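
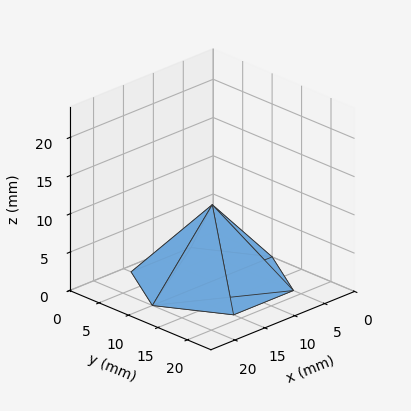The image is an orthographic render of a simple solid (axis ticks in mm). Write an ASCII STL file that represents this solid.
Reading the render: the shape is a regular 6-sided pyramid, base circumscribed radius ≈ 10 mm, apex at z ≈ 10 mm (dimensions read to the nearest mm from the axis ticks). For the STL, each face is triangulated and given an outward normal.

solid part
  facet normal 0.0000 0.0000 -1.0000
    outer loop
      vertex 5.0 18.7 0.0
      vertex 15.0 18.7 0.0
      vertex 20.0 10.0 0.0
    endloop
  endfacet
  facet normal 0.0000 0.0000 -1.0000
    outer loop
      vertex 0.0 10.0 0.0
      vertex 5.0 18.7 0.0
      vertex 20.0 10.0 0.0
    endloop
  endfacet
  facet normal 0.0000 0.0000 -1.0000
    outer loop
      vertex 5.0 1.3 0.0
      vertex 0.0 10.0 0.0
      vertex 20.0 10.0 0.0
    endloop
  endfacet
  facet normal 0.0000 0.0000 -1.0000
    outer loop
      vertex 15.0 1.3 0.0
      vertex 5.0 1.3 0.0
      vertex 20.0 10.0 0.0
    endloop
  endfacet
  facet normal 0.6551 0.3765 0.6551
    outer loop
      vertex 20.0 10.0 0.0
      vertex 15.0 18.7 0.0
      vertex 10.0 10.0 10.0
    endloop
  endfacet
  facet normal 0.0000 0.7544 0.6564
    outer loop
      vertex 15.0 18.7 0.0
      vertex 5.0 18.7 0.0
      vertex 10.0 10.0 10.0
    endloop
  endfacet
  facet normal -0.6551 0.3765 0.6551
    outer loop
      vertex 5.0 18.7 0.0
      vertex 0.0 10.0 0.0
      vertex 10.0 10.0 10.0
    endloop
  endfacet
  facet normal -0.6551 -0.3765 0.6551
    outer loop
      vertex 0.0 10.0 0.0
      vertex 5.0 1.3 0.0
      vertex 10.0 10.0 10.0
    endloop
  endfacet
  facet normal 0.0000 -0.7544 0.6564
    outer loop
      vertex 5.0 1.3 0.0
      vertex 15.0 1.3 0.0
      vertex 10.0 10.0 10.0
    endloop
  endfacet
  facet normal 0.6551 -0.3765 0.6551
    outer loop
      vertex 15.0 1.3 0.0
      vertex 20.0 10.0 0.0
      vertex 10.0 10.0 10.0
    endloop
  endfacet
endsolid part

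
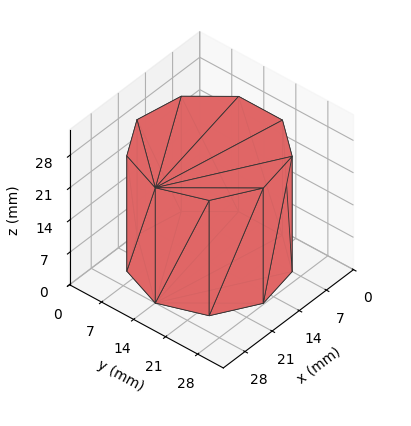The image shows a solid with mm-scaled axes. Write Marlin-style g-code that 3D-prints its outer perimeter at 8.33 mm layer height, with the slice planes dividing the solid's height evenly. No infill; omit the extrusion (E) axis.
Reading the render: the shape is a regular 9-sided prism (a cylinder approximated with 9 flat sides), circumscribed radius ≈ 14 mm, height ≈ 25 mm (dimensions read to the nearest mm from the axis ticks). For the g-code, the solid's height is divided into equal slices at the stated Δz and each level perimeter traced with G1 moves after a G0 lift.

; perimeter-only toolpath
G21 ; units = mm
G90 ; absolute positioning
G28 ; home
; layer 1
G0 Z8.33
G0 X28.00 Y14.00
G1 X24.72 Y23.00
G1 X16.43 Y27.79
G1 X7.00 Y26.12
G1 X0.84 Y18.79
G1 X0.84 Y9.21
G1 X7.00 Y1.88
G1 X16.43 Y0.21
G1 X24.72 Y5.00
G1 X28.00 Y14.00
; layer 2
G0 Z16.67
G0 X28.00 Y14.00
G1 X24.72 Y23.00
G1 X16.43 Y27.79
G1 X7.00 Y26.12
G1 X0.84 Y18.79
G1 X0.84 Y9.21
G1 X7.00 Y1.88
G1 X16.43 Y0.21
G1 X24.72 Y5.00
G1 X28.00 Y14.00
; layer 3
G0 Z25.00
G0 X28.00 Y14.00
G1 X24.72 Y23.00
G1 X16.43 Y27.79
G1 X7.00 Y26.12
G1 X0.84 Y18.79
G1 X0.84 Y9.21
G1 X7.00 Y1.88
G1 X16.43 Y0.21
G1 X24.72 Y5.00
G1 X28.00 Y14.00
M2 ; end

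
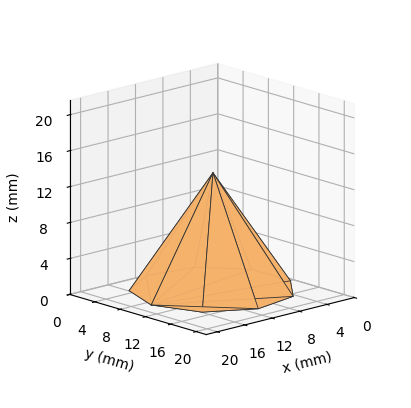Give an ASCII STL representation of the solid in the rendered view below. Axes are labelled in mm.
Reading the render: the shape is a regular 9-sided pyramid, base circumscribed radius ≈ 9 mm, apex at z ≈ 13 mm (dimensions read to the nearest mm from the axis ticks). For the STL, each face is triangulated and given an outward normal.

solid part
  facet normal 0.0000 0.0000 -1.0000
    outer loop
      vertex 10.563 17.863 0.000
      vertex 15.894 14.785 0.000
      vertex 18.000 9.000 0.000
    endloop
  endfacet
  facet normal 0.0000 0.0000 -1.0000
    outer loop
      vertex 4.500 16.794 0.000
      vertex 10.563 17.863 0.000
      vertex 18.000 9.000 0.000
    endloop
  endfacet
  facet normal 0.0000 0.0000 -1.0000
    outer loop
      vertex 0.543 12.078 0.000
      vertex 4.500 16.794 0.000
      vertex 18.000 9.000 0.000
    endloop
  endfacet
  facet normal 0.0000 0.0000 -1.0000
    outer loop
      vertex 0.543 5.922 0.000
      vertex 0.543 12.078 0.000
      vertex 18.000 9.000 0.000
    endloop
  endfacet
  facet normal 0.0000 0.0000 -1.0000
    outer loop
      vertex 4.500 1.206 0.000
      vertex 0.543 5.922 0.000
      vertex 18.000 9.000 0.000
    endloop
  endfacet
  facet normal 0.0000 0.0000 -1.0000
    outer loop
      vertex 10.563 0.137 0.000
      vertex 4.500 1.206 0.000
      vertex 18.000 9.000 0.000
    endloop
  endfacet
  facet normal 0.0000 0.0000 -1.0000
    outer loop
      vertex 15.894 3.215 0.000
      vertex 10.563 0.137 0.000
      vertex 18.000 9.000 0.000
    endloop
  endfacet
  facet normal 0.7877 0.2867 0.5453
    outer loop
      vertex 18.000 9.000 0.000
      vertex 15.894 14.785 0.000
      vertex 9.000 9.000 13.000
    endloop
  endfacet
  facet normal 0.4191 0.7259 0.5453
    outer loop
      vertex 15.894 14.785 0.000
      vertex 10.563 17.863 0.000
      vertex 9.000 9.000 13.000
    endloop
  endfacet
  facet normal -0.1455 0.8255 0.5453
    outer loop
      vertex 10.563 17.863 0.000
      vertex 4.500 16.794 0.000
      vertex 9.000 9.000 13.000
    endloop
  endfacet
  facet normal -0.6421 0.5388 0.5453
    outer loop
      vertex 4.500 16.794 0.000
      vertex 0.543 12.078 0.000
      vertex 9.000 9.000 13.000
    endloop
  endfacet
  facet normal -0.8382 0.0000 0.5453
    outer loop
      vertex 0.543 12.078 0.000
      vertex 0.543 5.922 0.000
      vertex 9.000 9.000 13.000
    endloop
  endfacet
  facet normal -0.6421 -0.5388 0.5453
    outer loop
      vertex 0.543 5.922 0.000
      vertex 4.500 1.206 0.000
      vertex 9.000 9.000 13.000
    endloop
  endfacet
  facet normal -0.1455 -0.8255 0.5453
    outer loop
      vertex 4.500 1.206 0.000
      vertex 10.563 0.137 0.000
      vertex 9.000 9.000 13.000
    endloop
  endfacet
  facet normal 0.4191 -0.7259 0.5453
    outer loop
      vertex 10.563 0.137 0.000
      vertex 15.894 3.215 0.000
      vertex 9.000 9.000 13.000
    endloop
  endfacet
  facet normal 0.7877 -0.2867 0.5453
    outer loop
      vertex 15.894 3.215 0.000
      vertex 18.000 9.000 0.000
      vertex 9.000 9.000 13.000
    endloop
  endfacet
endsolid part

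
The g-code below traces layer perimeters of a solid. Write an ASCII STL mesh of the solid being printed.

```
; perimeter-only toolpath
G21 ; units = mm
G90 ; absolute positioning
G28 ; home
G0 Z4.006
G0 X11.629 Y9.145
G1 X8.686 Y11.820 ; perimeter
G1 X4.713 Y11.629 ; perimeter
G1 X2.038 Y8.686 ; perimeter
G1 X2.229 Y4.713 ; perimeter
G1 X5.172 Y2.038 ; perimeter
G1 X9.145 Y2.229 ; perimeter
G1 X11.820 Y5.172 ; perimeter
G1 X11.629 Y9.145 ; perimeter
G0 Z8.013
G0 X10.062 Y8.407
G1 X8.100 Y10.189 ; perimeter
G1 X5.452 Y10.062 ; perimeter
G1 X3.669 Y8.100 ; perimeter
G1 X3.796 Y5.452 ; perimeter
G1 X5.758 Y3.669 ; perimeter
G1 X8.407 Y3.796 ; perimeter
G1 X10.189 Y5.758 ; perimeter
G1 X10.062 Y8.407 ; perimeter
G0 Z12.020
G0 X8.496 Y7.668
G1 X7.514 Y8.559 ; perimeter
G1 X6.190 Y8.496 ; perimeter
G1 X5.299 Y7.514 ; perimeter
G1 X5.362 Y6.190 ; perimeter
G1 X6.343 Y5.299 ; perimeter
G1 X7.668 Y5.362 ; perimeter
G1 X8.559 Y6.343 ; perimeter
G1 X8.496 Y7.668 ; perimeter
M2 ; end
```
solid part
  facet normal 0.0000 0.0000 -1.0000
    outer loop
      vertex 3.974 13.196 0.000
      vertex 9.271 13.450 0.000
      vertex 13.196 9.884 0.000
    endloop
  endfacet
  facet normal 0.0000 0.0000 -1.0000
    outer loop
      vertex 0.408 9.271 0.000
      vertex 3.974 13.196 0.000
      vertex 13.196 9.884 0.000
    endloop
  endfacet
  facet normal 0.0000 0.0000 -1.0000
    outer loop
      vertex 0.662 3.974 0.000
      vertex 0.408 9.271 0.000
      vertex 13.196 9.884 0.000
    endloop
  endfacet
  facet normal 0.0000 0.0000 -1.0000
    outer loop
      vertex 4.587 0.408 0.000
      vertex 0.662 3.974 0.000
      vertex 13.196 9.884 0.000
    endloop
  endfacet
  facet normal 0.0000 0.0000 -1.0000
    outer loop
      vertex 9.884 0.662 0.000
      vertex 4.587 0.408 0.000
      vertex 13.196 9.884 0.000
    endloop
  endfacet
  facet normal 0.0000 0.0000 -1.0000
    outer loop
      vertex 13.450 4.587 0.000
      vertex 9.884 0.662 0.000
      vertex 13.196 9.884 0.000
    endloop
  endfacet
  facet normal 0.6245 0.6873 0.3709
    outer loop
      vertex 13.196 9.884 0.000
      vertex 9.271 13.450 0.000
      vertex 6.929 6.929 16.026
    endloop
  endfacet
  facet normal -0.0445 0.9276 0.3709
    outer loop
      vertex 9.271 13.450 0.000
      vertex 3.974 13.196 0.000
      vertex 6.929 6.929 16.026
    endloop
  endfacet
  facet normal -0.6873 0.6245 0.3709
    outer loop
      vertex 3.974 13.196 0.000
      vertex 0.408 9.271 0.000
      vertex 6.929 6.929 16.026
    endloop
  endfacet
  facet normal -0.9276 -0.0445 0.3709
    outer loop
      vertex 0.408 9.271 0.000
      vertex 0.662 3.974 0.000
      vertex 6.929 6.929 16.026
    endloop
  endfacet
  facet normal -0.6245 -0.6873 0.3709
    outer loop
      vertex 0.662 3.974 0.000
      vertex 4.587 0.408 0.000
      vertex 6.929 6.929 16.026
    endloop
  endfacet
  facet normal 0.0445 -0.9276 0.3709
    outer loop
      vertex 4.587 0.408 0.000
      vertex 9.884 0.662 0.000
      vertex 6.929 6.929 16.026
    endloop
  endfacet
  facet normal 0.6873 -0.6245 0.3709
    outer loop
      vertex 9.884 0.662 0.000
      vertex 13.450 4.587 0.000
      vertex 6.929 6.929 16.026
    endloop
  endfacet
  facet normal 0.9276 0.0445 0.3709
    outer loop
      vertex 13.450 4.587 0.000
      vertex 13.196 9.884 0.000
      vertex 6.929 6.929 16.026
    endloop
  endfacet
endsolid part

The G0 Z moves step by Δz≈4.006 mm. The G1 loops shrink linearly with z, so the solid tapers from its base footprint up to z≈16. Closing with a flat bottom cap and the tapered top and triangulating gives 14 facets — a regular 8-sided pyramid, base circumscribed radius ≈ 6.93 mm, apex at z ≈ 16 mm.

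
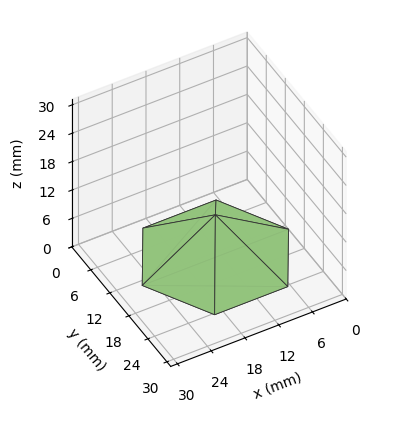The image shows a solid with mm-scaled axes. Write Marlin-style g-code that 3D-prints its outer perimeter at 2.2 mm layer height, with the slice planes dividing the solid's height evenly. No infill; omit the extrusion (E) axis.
Reading the render: the shape is a regular 6-sided pyramid, base circumscribed radius ≈ 13 mm, apex at z ≈ 9 mm (dimensions read to the nearest mm from the axis ticks). For the g-code, the solid's height is divided into equal slices at the stated Δz and each level perimeter traced with G1 moves after a G0 lift.

; perimeter-only toolpath
G21 ; units = mm
G90 ; absolute positioning
G28 ; home
; layer 1
G0 Z2.2
G0 X22.8 Y13.0
G1 X17.9 Y21.5
G1 X8.1 Y21.5
G1 X3.2 Y13.0
G1 X8.1 Y4.5
G1 X17.9 Y4.5
G1 X22.8 Y13.0
; layer 2
G0 Z4.5
G0 X19.5 Y13.0
G1 X16.2 Y18.6
G1 X9.8 Y18.6
G1 X6.5 Y13.0
G1 X9.8 Y7.3
G1 X16.2 Y7.3
G1 X19.5 Y13.0
; layer 3
G0 Z6.8
G0 X16.2 Y13.0
G1 X14.6 Y15.8
G1 X11.4 Y15.8
G1 X9.8 Y13.0
G1 X11.4 Y10.2
G1 X14.6 Y10.2
G1 X16.2 Y13.0
M2 ; end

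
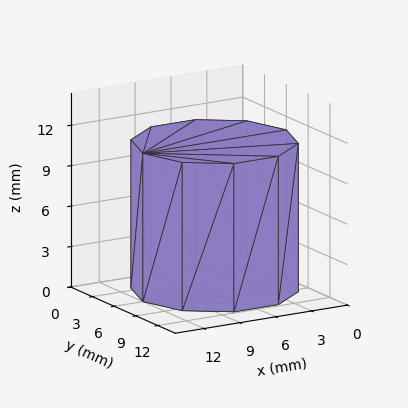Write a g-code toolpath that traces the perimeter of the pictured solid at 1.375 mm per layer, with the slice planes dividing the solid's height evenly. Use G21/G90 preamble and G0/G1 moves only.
Reading the render: the shape is a regular 10-sided prism (a cylinder approximated with 10 flat sides), circumscribed radius ≈ 6 mm, height ≈ 11 mm (dimensions read to the nearest mm from the axis ticks). For the g-code, the solid's height is divided into equal slices at the stated Δz and each level perimeter traced with G1 moves after a G0 lift.

; perimeter-only toolpath
G21 ; units = mm
G90 ; absolute positioning
G28 ; home
; layer 1
G0 Z1.375
G0 X12.000 Y6.000
G1 X10.854 Y9.527
G1 X7.854 Y11.706
G1 X4.146 Y11.706
G1 X1.146 Y9.527
G1 X0.000 Y6.000
G1 X1.146 Y2.473
G1 X4.146 Y0.294
G1 X7.854 Y0.294
G1 X10.854 Y2.473
G1 X12.000 Y6.000
; layer 2
G0 Z2.750
G0 X12.000 Y6.000
G1 X10.854 Y9.527
G1 X7.854 Y11.706
G1 X4.146 Y11.706
G1 X1.146 Y9.527
G1 X0.000 Y6.000
G1 X1.146 Y2.473
G1 X4.146 Y0.294
G1 X7.854 Y0.294
G1 X10.854 Y2.473
G1 X12.000 Y6.000
; layer 3
G0 Z4.125
G0 X12.000 Y6.000
G1 X10.854 Y9.527
G1 X7.854 Y11.706
G1 X4.146 Y11.706
G1 X1.146 Y9.527
G1 X0.000 Y6.000
G1 X1.146 Y2.473
G1 X4.146 Y0.294
G1 X7.854 Y0.294
G1 X10.854 Y2.473
G1 X12.000 Y6.000
; layer 4
G0 Z5.500
G0 X12.000 Y6.000
G1 X10.854 Y9.527
G1 X7.854 Y11.706
G1 X4.146 Y11.706
G1 X1.146 Y9.527
G1 X0.000 Y6.000
G1 X1.146 Y2.473
G1 X4.146 Y0.294
G1 X7.854 Y0.294
G1 X10.854 Y2.473
G1 X12.000 Y6.000
; layer 5
G0 Z6.875
G0 X12.000 Y6.000
G1 X10.854 Y9.527
G1 X7.854 Y11.706
G1 X4.146 Y11.706
G1 X1.146 Y9.527
G1 X0.000 Y6.000
G1 X1.146 Y2.473
G1 X4.146 Y0.294
G1 X7.854 Y0.294
G1 X10.854 Y2.473
G1 X12.000 Y6.000
; layer 6
G0 Z8.250
G0 X12.000 Y6.000
G1 X10.854 Y9.527
G1 X7.854 Y11.706
G1 X4.146 Y11.706
G1 X1.146 Y9.527
G1 X0.000 Y6.000
G1 X1.146 Y2.473
G1 X4.146 Y0.294
G1 X7.854 Y0.294
G1 X10.854 Y2.473
G1 X12.000 Y6.000
; layer 7
G0 Z9.625
G0 X12.000 Y6.000
G1 X10.854 Y9.527
G1 X7.854 Y11.706
G1 X4.146 Y11.706
G1 X1.146 Y9.527
G1 X0.000 Y6.000
G1 X1.146 Y2.473
G1 X4.146 Y0.294
G1 X7.854 Y0.294
G1 X10.854 Y2.473
G1 X12.000 Y6.000
; layer 8
G0 Z11.000
G0 X12.000 Y6.000
G1 X10.854 Y9.527
G1 X7.854 Y11.706
G1 X4.146 Y11.706
G1 X1.146 Y9.527
G1 X0.000 Y6.000
G1 X1.146 Y2.473
G1 X4.146 Y0.294
G1 X7.854 Y0.294
G1 X10.854 Y2.473
G1 X12.000 Y6.000
M2 ; end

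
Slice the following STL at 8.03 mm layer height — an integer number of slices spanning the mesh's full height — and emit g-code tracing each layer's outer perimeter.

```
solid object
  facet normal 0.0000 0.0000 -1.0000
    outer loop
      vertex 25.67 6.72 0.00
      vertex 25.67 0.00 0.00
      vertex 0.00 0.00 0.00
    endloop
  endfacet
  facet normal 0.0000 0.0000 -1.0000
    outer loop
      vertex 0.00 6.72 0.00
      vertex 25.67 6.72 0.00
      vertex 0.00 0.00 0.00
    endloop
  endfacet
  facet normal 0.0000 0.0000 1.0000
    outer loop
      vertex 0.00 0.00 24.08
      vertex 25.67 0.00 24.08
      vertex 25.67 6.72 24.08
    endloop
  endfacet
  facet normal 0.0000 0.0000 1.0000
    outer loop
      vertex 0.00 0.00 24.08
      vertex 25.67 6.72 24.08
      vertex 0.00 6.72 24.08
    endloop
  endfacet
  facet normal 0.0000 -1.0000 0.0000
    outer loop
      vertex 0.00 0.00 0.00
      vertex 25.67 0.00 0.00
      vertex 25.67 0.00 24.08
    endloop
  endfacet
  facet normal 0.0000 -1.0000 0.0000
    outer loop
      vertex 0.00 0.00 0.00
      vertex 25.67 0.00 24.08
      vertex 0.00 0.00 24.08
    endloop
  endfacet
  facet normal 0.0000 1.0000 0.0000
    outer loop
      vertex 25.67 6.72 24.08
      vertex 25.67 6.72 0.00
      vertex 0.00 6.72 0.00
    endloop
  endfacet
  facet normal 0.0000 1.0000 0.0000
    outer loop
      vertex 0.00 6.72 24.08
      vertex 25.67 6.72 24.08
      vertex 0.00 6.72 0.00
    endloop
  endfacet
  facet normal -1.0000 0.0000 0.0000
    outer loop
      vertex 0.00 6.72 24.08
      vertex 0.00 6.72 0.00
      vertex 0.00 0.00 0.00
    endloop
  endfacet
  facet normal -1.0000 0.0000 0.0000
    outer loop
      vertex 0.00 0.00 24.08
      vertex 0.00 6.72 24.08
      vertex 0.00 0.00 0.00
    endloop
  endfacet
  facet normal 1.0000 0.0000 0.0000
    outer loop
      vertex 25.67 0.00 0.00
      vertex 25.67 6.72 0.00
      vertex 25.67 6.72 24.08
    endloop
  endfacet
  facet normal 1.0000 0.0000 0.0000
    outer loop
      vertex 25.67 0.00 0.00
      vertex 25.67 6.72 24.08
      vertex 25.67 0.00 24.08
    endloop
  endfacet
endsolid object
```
; perimeter-only toolpath
G21 ; units = mm
G90 ; absolute positioning
G28 ; home
; layer 1
G0 Z8.03
G0 X0.00 Y0.00
G1 X25.67 Y0.00
G1 X25.67 Y6.72
G1 X0.00 Y6.72
G1 X0.00 Y0.00
; layer 2
G0 Z16.05
G0 X0.00 Y0.00
G1 X25.67 Y0.00
G1 X25.67 Y6.72
G1 X0.00 Y6.72
G1 X0.00 Y0.00
; layer 3
G0 Z24.08
G0 X0.00 Y0.00
G1 X25.67 Y0.00
G1 X25.67 Y6.72
G1 X0.00 Y6.72
G1 X0.00 Y0.00
M2 ; end

The solid is a rectangular box, roughly 25.7 × 6.72 mm footprint and 24.1 mm tall. Slicing at Δz = 8.03 mm — 3 equal slices spanning the solid's height, so layer i sits at z = i·h/3 — gives 3 non-empty perimeters. Each is a 4-segment closed polygon; G0 lifts to the layer z and rapids to the start vertex, then G1 traces the edges.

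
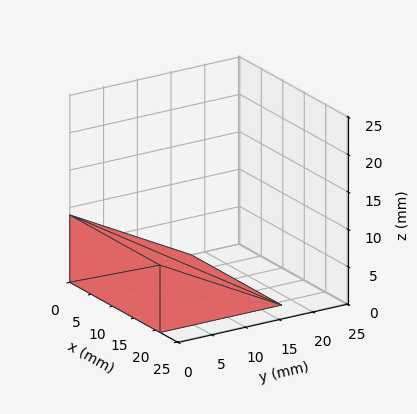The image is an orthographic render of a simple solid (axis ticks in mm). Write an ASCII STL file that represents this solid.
Reading the render: the shape is a wedge (ramp): 21 × 18 mm base, rising to 9 mm along the y=0 edge and sloping linearly to z=0 at y=18 (dimensions read to the nearest mm from the axis ticks). For the STL, each face is triangulated and given an outward normal.

solid part
  facet normal 0.0000 0.0000 -1.0000
    outer loop
      vertex 21.0 18.0 0.0
      vertex 21.0 0.0 0.0
      vertex 0.0 0.0 0.0
    endloop
  endfacet
  facet normal 0.0000 0.0000 -1.0000
    outer loop
      vertex 0.0 18.0 0.0
      vertex 21.0 18.0 0.0
      vertex 0.0 0.0 0.0
    endloop
  endfacet
  facet normal 0.0000 -1.0000 0.0000
    outer loop
      vertex 0.0 0.0 0.0
      vertex 21.0 0.0 0.0
      vertex 21.0 0.0 9.0
    endloop
  endfacet
  facet normal 0.0000 -1.0000 0.0000
    outer loop
      vertex 0.0 0.0 0.0
      vertex 21.0 0.0 9.0
      vertex 0.0 0.0 9.0
    endloop
  endfacet
  facet normal 0.0000 0.4472 0.8944
    outer loop
      vertex 0.0 0.0 9.0
      vertex 21.0 0.0 9.0
      vertex 21.0 18.0 0.0
    endloop
  endfacet
  facet normal 0.0000 0.4472 0.8944
    outer loop
      vertex 0.0 0.0 9.0
      vertex 21.0 18.0 0.0
      vertex 0.0 18.0 0.0
    endloop
  endfacet
  facet normal -1.0000 0.0000 0.0000
    outer loop
      vertex 0.0 0.0 9.0
      vertex 0.0 18.0 0.0
      vertex 0.0 0.0 0.0
    endloop
  endfacet
  facet normal 1.0000 0.0000 0.0000
    outer loop
      vertex 21.0 0.0 0.0
      vertex 21.0 18.0 0.0
      vertex 21.0 0.0 9.0
    endloop
  endfacet
endsolid part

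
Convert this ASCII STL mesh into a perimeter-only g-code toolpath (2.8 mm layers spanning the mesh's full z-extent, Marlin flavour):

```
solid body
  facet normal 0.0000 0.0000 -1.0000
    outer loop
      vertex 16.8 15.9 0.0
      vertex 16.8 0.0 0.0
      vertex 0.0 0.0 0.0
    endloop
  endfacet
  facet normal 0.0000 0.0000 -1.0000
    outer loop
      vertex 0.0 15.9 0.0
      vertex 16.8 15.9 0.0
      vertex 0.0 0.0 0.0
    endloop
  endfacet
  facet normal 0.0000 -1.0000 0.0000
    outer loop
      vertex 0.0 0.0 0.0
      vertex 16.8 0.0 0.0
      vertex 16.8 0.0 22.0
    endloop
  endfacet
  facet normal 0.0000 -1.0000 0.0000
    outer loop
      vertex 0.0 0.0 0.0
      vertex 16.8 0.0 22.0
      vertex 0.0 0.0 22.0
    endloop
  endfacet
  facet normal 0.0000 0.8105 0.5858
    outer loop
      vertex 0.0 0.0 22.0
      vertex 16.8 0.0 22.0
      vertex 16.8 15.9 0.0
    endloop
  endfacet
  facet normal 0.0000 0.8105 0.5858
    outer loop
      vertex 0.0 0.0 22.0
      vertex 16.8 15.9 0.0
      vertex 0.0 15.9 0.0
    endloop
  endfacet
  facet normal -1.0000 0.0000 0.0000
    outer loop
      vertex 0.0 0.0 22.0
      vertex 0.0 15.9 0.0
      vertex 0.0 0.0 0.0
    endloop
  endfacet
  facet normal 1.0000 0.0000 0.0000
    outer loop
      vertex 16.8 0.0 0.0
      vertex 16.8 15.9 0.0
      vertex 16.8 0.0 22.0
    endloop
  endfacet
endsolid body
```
; perimeter-only toolpath
G21 ; units = mm
G90 ; absolute positioning
G28 ; home
; layer 1
G0 Z2.8
G0 X0.0 Y0.0
G1 X16.8 Y0.0
G1 X16.8 Y13.9
G1 X0.0 Y13.9
G1 X0.0 Y0.0
; layer 2
G0 Z5.5
G0 X0.0 Y0.0
G1 X16.8 Y0.0
G1 X16.8 Y11.9
G1 X0.0 Y11.9
G1 X0.0 Y0.0
; layer 3
G0 Z8.2
G0 X0.0 Y0.0
G1 X16.8 Y0.0
G1 X16.8 Y9.9
G1 X0.0 Y9.9
G1 X0.0 Y0.0
; layer 4
G0 Z11.0
G0 X0.0 Y0.0
G1 X16.8 Y0.0
G1 X16.8 Y8.0
G1 X0.0 Y8.0
G1 X0.0 Y0.0
; layer 5
G0 Z13.8
G0 X0.0 Y0.0
G1 X16.8 Y0.0
G1 X16.8 Y6.0
G1 X0.0 Y6.0
G1 X0.0 Y0.0
; layer 6
G0 Z16.5
G0 X0.0 Y0.0
G1 X16.8 Y0.0
G1 X16.8 Y4.0
G1 X0.0 Y4.0
G1 X0.0 Y0.0
; layer 7
G0 Z19.2
G0 X0.0 Y0.0
G1 X16.8 Y0.0
G1 X16.8 Y2.0
G1 X0.0 Y2.0
G1 X0.0 Y0.0
M2 ; end

The solid is a wedge (ramp): 16.8 × 15.9 mm base, rising to 22 mm along the y=0 edge and sloping linearly to z=0 at y=15.9. Slicing at Δz = 2.8 mm — 8 equal slices spanning the solid's height, so layer i sits at z = i·h/8 — gives 7 non-empty perimeters. Each is a 4-segment closed polygon; G0 lifts to the layer z and rapids to the start vertex, then G1 traces the edges. The cross-section shrinks linearly with z (the slice at the apex is degenerate and omitted).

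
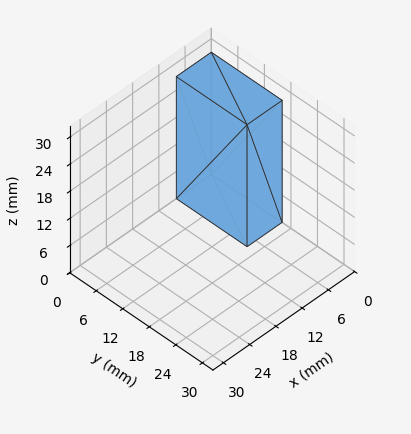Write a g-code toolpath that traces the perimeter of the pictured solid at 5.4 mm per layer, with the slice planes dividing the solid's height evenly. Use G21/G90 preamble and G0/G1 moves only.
Reading the render: the shape is a rectangular box, roughly 8 × 16 mm footprint and 27 mm tall (dimensions read to the nearest mm from the axis ticks). For the g-code, the solid's height is divided into equal slices at the stated Δz and each level perimeter traced with G1 moves after a G0 lift.

; perimeter-only toolpath
G21 ; units = mm
G90 ; absolute positioning
G28 ; home
; layer 1
G0 Z5.4
G0 X0.0 Y0.0
G1 X8.0 Y0.0
G1 X8.0 Y16.0
G1 X0.0 Y16.0
G1 X0.0 Y0.0
; layer 2
G0 Z10.8
G0 X0.0 Y0.0
G1 X8.0 Y0.0
G1 X8.0 Y16.0
G1 X0.0 Y16.0
G1 X0.0 Y0.0
; layer 3
G0 Z16.2
G0 X0.0 Y0.0
G1 X8.0 Y0.0
G1 X8.0 Y16.0
G1 X0.0 Y16.0
G1 X0.0 Y0.0
; layer 4
G0 Z21.6
G0 X0.0 Y0.0
G1 X8.0 Y0.0
G1 X8.0 Y16.0
G1 X0.0 Y16.0
G1 X0.0 Y0.0
; layer 5
G0 Z27.0
G0 X0.0 Y0.0
G1 X8.0 Y0.0
G1 X8.0 Y16.0
G1 X0.0 Y16.0
G1 X0.0 Y0.0
M2 ; end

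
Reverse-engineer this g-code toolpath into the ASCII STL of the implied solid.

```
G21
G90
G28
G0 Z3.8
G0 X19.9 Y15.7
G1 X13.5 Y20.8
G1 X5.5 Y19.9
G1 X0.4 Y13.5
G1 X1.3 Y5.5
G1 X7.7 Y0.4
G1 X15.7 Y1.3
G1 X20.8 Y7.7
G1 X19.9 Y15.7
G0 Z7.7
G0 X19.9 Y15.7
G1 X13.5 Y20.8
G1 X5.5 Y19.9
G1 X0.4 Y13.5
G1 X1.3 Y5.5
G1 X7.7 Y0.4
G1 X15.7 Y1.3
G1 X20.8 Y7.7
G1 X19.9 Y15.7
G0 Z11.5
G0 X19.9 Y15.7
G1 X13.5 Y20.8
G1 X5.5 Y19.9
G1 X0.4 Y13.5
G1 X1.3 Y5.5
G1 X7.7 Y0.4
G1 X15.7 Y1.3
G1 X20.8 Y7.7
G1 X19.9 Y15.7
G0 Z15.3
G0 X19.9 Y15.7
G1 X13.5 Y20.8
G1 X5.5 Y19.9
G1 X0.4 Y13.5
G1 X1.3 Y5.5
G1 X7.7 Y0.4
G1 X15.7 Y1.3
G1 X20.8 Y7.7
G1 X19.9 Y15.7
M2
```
solid part
  facet normal 0.0000 0.0000 -1.0000
    outer loop
      vertex 5.5 19.9 0.0
      vertex 13.5 20.8 0.0
      vertex 19.9 15.7 0.0
    endloop
  endfacet
  facet normal 0.0000 0.0000 -1.0000
    outer loop
      vertex 0.4 13.5 0.0
      vertex 5.5 19.9 0.0
      vertex 19.9 15.7 0.0
    endloop
  endfacet
  facet normal 0.0000 0.0000 -1.0000
    outer loop
      vertex 1.3 5.5 0.0
      vertex 0.4 13.5 0.0
      vertex 19.9 15.7 0.0
    endloop
  endfacet
  facet normal 0.0000 0.0000 -1.0000
    outer loop
      vertex 7.7 0.4 0.0
      vertex 1.3 5.5 0.0
      vertex 19.9 15.7 0.0
    endloop
  endfacet
  facet normal 0.0000 0.0000 -1.0000
    outer loop
      vertex 15.7 1.3 0.0
      vertex 7.7 0.4 0.0
      vertex 19.9 15.7 0.0
    endloop
  endfacet
  facet normal 0.0000 0.0000 -1.0000
    outer loop
      vertex 20.8 7.7 0.0
      vertex 15.7 1.3 0.0
      vertex 19.9 15.7 0.0
    endloop
  endfacet
  facet normal 0.0000 0.0000 1.0000
    outer loop
      vertex 19.9 15.7 15.3
      vertex 13.5 20.8 15.3
      vertex 5.5 19.9 15.3
    endloop
  endfacet
  facet normal 0.0000 0.0000 1.0000
    outer loop
      vertex 19.9 15.7 15.3
      vertex 5.5 19.9 15.3
      vertex 0.4 13.5 15.3
    endloop
  endfacet
  facet normal 0.0000 0.0000 1.0000
    outer loop
      vertex 19.9 15.7 15.3
      vertex 0.4 13.5 15.3
      vertex 1.3 5.5 15.3
    endloop
  endfacet
  facet normal 0.0000 0.0000 1.0000
    outer loop
      vertex 19.9 15.7 15.3
      vertex 1.3 5.5 15.3
      vertex 7.7 0.4 15.3
    endloop
  endfacet
  facet normal 0.0000 0.0000 1.0000
    outer loop
      vertex 19.9 15.7 15.3
      vertex 7.7 0.4 15.3
      vertex 15.7 1.3 15.3
    endloop
  endfacet
  facet normal 0.0000 0.0000 1.0000
    outer loop
      vertex 19.9 15.7 15.3
      vertex 15.7 1.3 15.3
      vertex 20.8 7.7 15.3
    endloop
  endfacet
  facet normal 0.6232 0.7821 0.0000
    outer loop
      vertex 19.9 15.7 0.0
      vertex 13.5 20.8 0.0
      vertex 13.5 20.8 15.3
    endloop
  endfacet
  facet normal 0.6232 0.7821 0.0000
    outer loop
      vertex 19.9 15.7 0.0
      vertex 13.5 20.8 15.3
      vertex 19.9 15.7 15.3
    endloop
  endfacet
  facet normal -0.1118 0.9937 0.0000
    outer loop
      vertex 13.5 20.8 0.0
      vertex 5.5 19.9 0.0
      vertex 5.5 19.9 15.3
    endloop
  endfacet
  facet normal -0.1118 0.9937 0.0000
    outer loop
      vertex 13.5 20.8 0.0
      vertex 5.5 19.9 15.3
      vertex 13.5 20.8 15.3
    endloop
  endfacet
  facet normal -0.7821 0.6232 0.0000
    outer loop
      vertex 5.5 19.9 0.0
      vertex 0.4 13.5 0.0
      vertex 0.4 13.5 15.3
    endloop
  endfacet
  facet normal -0.7821 0.6232 0.0000
    outer loop
      vertex 5.5 19.9 0.0
      vertex 0.4 13.5 15.3
      vertex 5.5 19.9 15.3
    endloop
  endfacet
  facet normal -0.9937 -0.1118 0.0000
    outer loop
      vertex 0.4 13.5 0.0
      vertex 1.3 5.5 0.0
      vertex 1.3 5.5 15.3
    endloop
  endfacet
  facet normal -0.9937 -0.1118 0.0000
    outer loop
      vertex 0.4 13.5 0.0
      vertex 1.3 5.5 15.3
      vertex 0.4 13.5 15.3
    endloop
  endfacet
  facet normal -0.6232 -0.7821 0.0000
    outer loop
      vertex 1.3 5.5 0.0
      vertex 7.7 0.4 0.0
      vertex 7.7 0.4 15.3
    endloop
  endfacet
  facet normal -0.6232 -0.7821 0.0000
    outer loop
      vertex 1.3 5.5 0.0
      vertex 7.7 0.4 15.3
      vertex 1.3 5.5 15.3
    endloop
  endfacet
  facet normal 0.1118 -0.9937 0.0000
    outer loop
      vertex 7.7 0.4 0.0
      vertex 15.7 1.3 0.0
      vertex 15.7 1.3 15.3
    endloop
  endfacet
  facet normal 0.1118 -0.9937 0.0000
    outer loop
      vertex 7.7 0.4 0.0
      vertex 15.7 1.3 15.3
      vertex 7.7 0.4 15.3
    endloop
  endfacet
  facet normal 0.7821 -0.6232 0.0000
    outer loop
      vertex 15.7 1.3 0.0
      vertex 20.8 7.7 0.0
      vertex 20.8 7.7 15.3
    endloop
  endfacet
  facet normal 0.7821 -0.6232 0.0000
    outer loop
      vertex 15.7 1.3 0.0
      vertex 20.8 7.7 15.3
      vertex 15.7 1.3 15.3
    endloop
  endfacet
  facet normal 0.9937 0.1118 0.0000
    outer loop
      vertex 20.8 7.7 0.0
      vertex 19.9 15.7 0.0
      vertex 19.9 15.7 15.3
    endloop
  endfacet
  facet normal 0.9937 0.1118 0.0000
    outer loop
      vertex 20.8 7.7 0.0
      vertex 19.9 15.7 15.3
      vertex 20.8 7.7 15.3
    endloop
  endfacet
endsolid part

The G0 Z moves step by Δz≈3.8 mm. Every layer's G1 loop is the same polygon, so the solid is a straight extrusion of it from z=0 to z≈15.3. Closing with flat bottom and top caps and triangulating gives 28 facets — a regular 8-sided prism (a cylinder approximated with 8 flat sides), circumscribed radius ≈ 10.6 mm, height ≈ 15.3 mm.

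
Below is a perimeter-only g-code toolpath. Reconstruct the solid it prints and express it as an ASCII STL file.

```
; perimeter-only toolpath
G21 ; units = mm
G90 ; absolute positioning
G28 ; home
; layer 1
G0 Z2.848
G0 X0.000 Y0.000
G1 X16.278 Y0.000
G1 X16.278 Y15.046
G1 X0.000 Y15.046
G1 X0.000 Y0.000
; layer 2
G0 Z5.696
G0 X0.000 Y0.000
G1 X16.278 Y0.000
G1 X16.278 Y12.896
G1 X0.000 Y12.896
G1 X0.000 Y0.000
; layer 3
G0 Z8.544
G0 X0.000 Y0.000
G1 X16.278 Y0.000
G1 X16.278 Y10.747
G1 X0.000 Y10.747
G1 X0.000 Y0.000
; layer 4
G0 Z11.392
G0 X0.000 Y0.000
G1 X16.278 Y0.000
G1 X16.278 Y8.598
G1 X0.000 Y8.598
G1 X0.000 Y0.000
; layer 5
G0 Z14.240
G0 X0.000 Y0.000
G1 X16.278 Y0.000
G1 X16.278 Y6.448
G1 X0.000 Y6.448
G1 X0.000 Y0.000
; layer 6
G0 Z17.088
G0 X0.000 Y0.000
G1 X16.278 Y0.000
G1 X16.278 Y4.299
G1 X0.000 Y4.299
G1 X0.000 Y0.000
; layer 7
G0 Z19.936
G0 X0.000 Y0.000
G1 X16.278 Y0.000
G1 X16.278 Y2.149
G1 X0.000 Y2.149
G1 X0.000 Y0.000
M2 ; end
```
solid part
  facet normal 0.0000 0.0000 -1.0000
    outer loop
      vertex 16.278 17.195 0.000
      vertex 16.278 0.000 0.000
      vertex 0.000 0.000 0.000
    endloop
  endfacet
  facet normal 0.0000 0.0000 -1.0000
    outer loop
      vertex 0.000 17.195 0.000
      vertex 16.278 17.195 0.000
      vertex 0.000 0.000 0.000
    endloop
  endfacet
  facet normal 0.0000 -1.0000 0.0000
    outer loop
      vertex 0.000 0.000 0.000
      vertex 16.278 0.000 0.000
      vertex 16.278 0.000 22.784
    endloop
  endfacet
  facet normal 0.0000 -1.0000 0.0000
    outer loop
      vertex 0.000 0.000 0.000
      vertex 16.278 0.000 22.784
      vertex 0.000 0.000 22.784
    endloop
  endfacet
  facet normal 0.0000 0.7982 0.6024
    outer loop
      vertex 0.000 0.000 22.784
      vertex 16.278 0.000 22.784
      vertex 16.278 17.195 0.000
    endloop
  endfacet
  facet normal 0.0000 0.7982 0.6024
    outer loop
      vertex 0.000 0.000 22.784
      vertex 16.278 17.195 0.000
      vertex 0.000 17.195 0.000
    endloop
  endfacet
  facet normal -1.0000 0.0000 0.0000
    outer loop
      vertex 0.000 0.000 22.784
      vertex 0.000 17.195 0.000
      vertex 0.000 0.000 0.000
    endloop
  endfacet
  facet normal 1.0000 0.0000 0.0000
    outer loop
      vertex 16.278 0.000 0.000
      vertex 16.278 17.195 0.000
      vertex 16.278 0.000 22.784
    endloop
  endfacet
endsolid part

The G0 Z moves step by Δz≈2.848 mm. The G1 loops shrink linearly with z, so the solid tapers from its base footprint up to z≈22.8. Closing with a flat bottom cap and the tapered top and triangulating gives 8 facets — a wedge (ramp): 16.3 × 17.2 mm base, rising to 22.8 mm along the y=0 edge and sloping linearly to z=0 at y=17.2.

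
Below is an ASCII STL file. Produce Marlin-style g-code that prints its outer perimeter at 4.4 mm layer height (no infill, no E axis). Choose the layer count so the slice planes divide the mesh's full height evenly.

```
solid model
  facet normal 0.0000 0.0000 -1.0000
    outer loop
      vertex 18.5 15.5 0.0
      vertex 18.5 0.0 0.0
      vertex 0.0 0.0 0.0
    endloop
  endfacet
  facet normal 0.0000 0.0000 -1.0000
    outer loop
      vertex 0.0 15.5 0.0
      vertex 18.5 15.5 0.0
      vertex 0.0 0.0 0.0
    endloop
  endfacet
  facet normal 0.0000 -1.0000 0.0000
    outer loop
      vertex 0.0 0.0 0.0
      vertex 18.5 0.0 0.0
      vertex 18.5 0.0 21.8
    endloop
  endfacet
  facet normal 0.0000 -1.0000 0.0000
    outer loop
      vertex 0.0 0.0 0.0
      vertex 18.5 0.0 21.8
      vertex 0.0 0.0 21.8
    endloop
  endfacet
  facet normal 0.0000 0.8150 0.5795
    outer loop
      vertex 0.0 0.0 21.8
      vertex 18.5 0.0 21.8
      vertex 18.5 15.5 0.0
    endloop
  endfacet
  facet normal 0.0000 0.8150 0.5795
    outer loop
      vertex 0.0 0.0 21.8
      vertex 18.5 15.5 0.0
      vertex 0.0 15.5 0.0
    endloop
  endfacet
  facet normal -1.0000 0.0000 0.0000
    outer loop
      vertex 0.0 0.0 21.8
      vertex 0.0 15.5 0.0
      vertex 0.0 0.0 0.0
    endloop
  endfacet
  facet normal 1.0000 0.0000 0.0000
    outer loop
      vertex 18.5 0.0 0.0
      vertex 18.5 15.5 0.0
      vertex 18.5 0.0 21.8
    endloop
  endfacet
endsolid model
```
; perimeter-only toolpath
G21 ; units = mm
G90 ; absolute positioning
G28 ; home
; layer 1
G0 Z4.4
G0 X0.0 Y0.0
G1 X18.5 Y0.0
G1 X18.5 Y12.4
G1 X0.0 Y12.4
G1 X0.0 Y0.0
; layer 2
G0 Z8.7
G0 X0.0 Y0.0
G1 X18.5 Y0.0
G1 X18.5 Y9.3
G1 X0.0 Y9.3
G1 X0.0 Y0.0
; layer 3
G0 Z13.1
G0 X0.0 Y0.0
G1 X18.5 Y0.0
G1 X18.5 Y6.2
G1 X0.0 Y6.2
G1 X0.0 Y0.0
; layer 4
G0 Z17.4
G0 X0.0 Y0.0
G1 X18.5 Y0.0
G1 X18.5 Y3.1
G1 X0.0 Y3.1
G1 X0.0 Y0.0
M2 ; end

The solid is a wedge (ramp): 18.5 × 15.5 mm base, rising to 21.8 mm along the y=0 edge and sloping linearly to z=0 at y=15.5. Slicing at Δz = 4.4 mm — 5 equal slices spanning the solid's height, so layer i sits at z = i·h/5 — gives 4 non-empty perimeters. Each is a 4-segment closed polygon; G0 lifts to the layer z and rapids to the start vertex, then G1 traces the edges. The cross-section shrinks linearly with z (the slice at the apex is degenerate and omitted).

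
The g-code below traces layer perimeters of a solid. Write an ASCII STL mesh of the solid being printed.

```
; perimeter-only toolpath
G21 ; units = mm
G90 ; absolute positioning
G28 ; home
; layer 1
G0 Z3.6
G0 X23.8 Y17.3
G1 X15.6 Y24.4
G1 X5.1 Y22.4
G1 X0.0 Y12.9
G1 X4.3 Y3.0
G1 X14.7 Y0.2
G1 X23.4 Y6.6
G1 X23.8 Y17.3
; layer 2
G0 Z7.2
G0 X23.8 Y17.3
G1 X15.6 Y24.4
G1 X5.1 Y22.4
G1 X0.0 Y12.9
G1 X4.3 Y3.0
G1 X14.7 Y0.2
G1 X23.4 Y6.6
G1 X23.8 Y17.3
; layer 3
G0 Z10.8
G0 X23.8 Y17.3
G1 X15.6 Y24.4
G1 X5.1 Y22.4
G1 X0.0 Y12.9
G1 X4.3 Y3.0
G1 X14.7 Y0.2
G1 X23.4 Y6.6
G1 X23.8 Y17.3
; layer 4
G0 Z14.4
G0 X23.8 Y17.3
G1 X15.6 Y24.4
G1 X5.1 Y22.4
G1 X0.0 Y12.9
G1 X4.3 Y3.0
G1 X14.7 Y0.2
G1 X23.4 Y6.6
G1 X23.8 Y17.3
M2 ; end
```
solid part
  facet normal 0.0000 0.0000 -1.0000
    outer loop
      vertex 5.1 22.4 0.0
      vertex 15.6 24.4 0.0
      vertex 23.8 17.3 0.0
    endloop
  endfacet
  facet normal 0.0000 0.0000 -1.0000
    outer loop
      vertex 0.0 12.9 0.0
      vertex 5.1 22.4 0.0
      vertex 23.8 17.3 0.0
    endloop
  endfacet
  facet normal 0.0000 0.0000 -1.0000
    outer loop
      vertex 4.3 3.0 0.0
      vertex 0.0 12.9 0.0
      vertex 23.8 17.3 0.0
    endloop
  endfacet
  facet normal 0.0000 0.0000 -1.0000
    outer loop
      vertex 14.7 0.2 0.0
      vertex 4.3 3.0 0.0
      vertex 23.8 17.3 0.0
    endloop
  endfacet
  facet normal 0.0000 0.0000 -1.0000
    outer loop
      vertex 23.4 6.6 0.0
      vertex 14.7 0.2 0.0
      vertex 23.8 17.3 0.0
    endloop
  endfacet
  facet normal 0.0000 0.0000 1.0000
    outer loop
      vertex 23.8 17.3 14.4
      vertex 15.6 24.4 14.4
      vertex 5.1 22.4 14.4
    endloop
  endfacet
  facet normal 0.0000 0.0000 1.0000
    outer loop
      vertex 23.8 17.3 14.4
      vertex 5.1 22.4 14.4
      vertex 0.0 12.9 14.4
    endloop
  endfacet
  facet normal 0.0000 0.0000 1.0000
    outer loop
      vertex 23.8 17.3 14.4
      vertex 0.0 12.9 14.4
      vertex 4.3 3.0 14.4
    endloop
  endfacet
  facet normal 0.0000 0.0000 1.0000
    outer loop
      vertex 23.8 17.3 14.4
      vertex 4.3 3.0 14.4
      vertex 14.7 0.2 14.4
    endloop
  endfacet
  facet normal 0.0000 0.0000 1.0000
    outer loop
      vertex 23.8 17.3 14.4
      vertex 14.7 0.2 14.4
      vertex 23.4 6.6 14.4
    endloop
  endfacet
  facet normal 0.6546 0.7560 0.0000
    outer loop
      vertex 23.8 17.3 0.0
      vertex 15.6 24.4 0.0
      vertex 15.6 24.4 14.4
    endloop
  endfacet
  facet normal 0.6546 0.7560 0.0000
    outer loop
      vertex 23.8 17.3 0.0
      vertex 15.6 24.4 14.4
      vertex 23.8 17.3 14.4
    endloop
  endfacet
  facet normal -0.1871 0.9823 0.0000
    outer loop
      vertex 15.6 24.4 0.0
      vertex 5.1 22.4 0.0
      vertex 5.1 22.4 14.4
    endloop
  endfacet
  facet normal -0.1871 0.9823 0.0000
    outer loop
      vertex 15.6 24.4 0.0
      vertex 5.1 22.4 14.4
      vertex 15.6 24.4 14.4
    endloop
  endfacet
  facet normal -0.8811 0.4730 0.0000
    outer loop
      vertex 5.1 22.4 0.0
      vertex 0.0 12.9 0.0
      vertex 0.0 12.9 14.4
    endloop
  endfacet
  facet normal -0.8811 0.4730 0.0000
    outer loop
      vertex 5.1 22.4 0.0
      vertex 0.0 12.9 14.4
      vertex 5.1 22.4 14.4
    endloop
  endfacet
  facet normal -0.9172 -0.3984 0.0000
    outer loop
      vertex 0.0 12.9 0.0
      vertex 4.3 3.0 0.0
      vertex 4.3 3.0 14.4
    endloop
  endfacet
  facet normal -0.9172 -0.3984 0.0000
    outer loop
      vertex 0.0 12.9 0.0
      vertex 4.3 3.0 14.4
      vertex 0.0 12.9 14.4
    endloop
  endfacet
  facet normal -0.2600 -0.9656 0.0000
    outer loop
      vertex 4.3 3.0 0.0
      vertex 14.7 0.2 0.0
      vertex 14.7 0.2 14.4
    endloop
  endfacet
  facet normal -0.2600 -0.9656 0.0000
    outer loop
      vertex 4.3 3.0 0.0
      vertex 14.7 0.2 14.4
      vertex 4.3 3.0 14.4
    endloop
  endfacet
  facet normal 0.5926 -0.8055 0.0000
    outer loop
      vertex 14.7 0.2 0.0
      vertex 23.4 6.6 0.0
      vertex 23.4 6.6 14.4
    endloop
  endfacet
  facet normal 0.5926 -0.8055 0.0000
    outer loop
      vertex 14.7 0.2 0.0
      vertex 23.4 6.6 14.4
      vertex 14.7 0.2 14.4
    endloop
  endfacet
  facet normal 0.9993 -0.0374 0.0000
    outer loop
      vertex 23.4 6.6 0.0
      vertex 23.8 17.3 0.0
      vertex 23.8 17.3 14.4
    endloop
  endfacet
  facet normal 0.9993 -0.0374 0.0000
    outer loop
      vertex 23.4 6.6 0.0
      vertex 23.8 17.3 14.4
      vertex 23.4 6.6 14.4
    endloop
  endfacet
endsolid part

The G0 Z moves step by Δz≈3.6 mm. Every layer's G1 loop is the same polygon, so the solid is a straight extrusion of it from z=0 to z≈14.4. Closing with flat bottom and top caps and triangulating gives 24 facets — a regular 7-sided prism (a cylinder approximated with 7 flat sides), circumscribed radius ≈ 12.4 mm, height ≈ 14.4 mm.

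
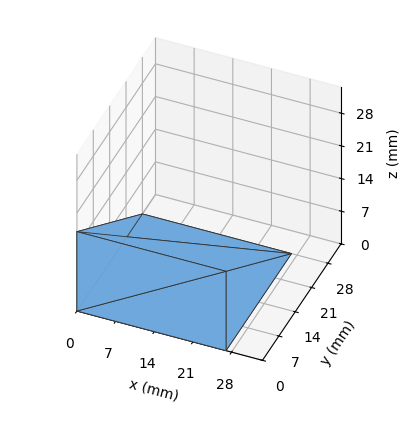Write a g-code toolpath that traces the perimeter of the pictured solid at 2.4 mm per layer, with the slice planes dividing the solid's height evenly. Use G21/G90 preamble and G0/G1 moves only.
Reading the render: the shape is a wedge (ramp): 27 × 28 mm base, rising to 17 mm along the y=0 edge and sloping linearly to z=0 at y=28 (dimensions read to the nearest mm from the axis ticks). For the g-code, the solid's height is divided into equal slices at the stated Δz and each level perimeter traced with G1 moves after a G0 lift.

; perimeter-only toolpath
G21 ; units = mm
G90 ; absolute positioning
G28 ; home
; layer 1
G0 Z2.4
G0 X0.0 Y0.0
G1 X27.0 Y0.0
G1 X27.0 Y24.0
G1 X0.0 Y24.0
G1 X0.0 Y0.0
; layer 2
G0 Z4.9
G0 X0.0 Y0.0
G1 X27.0 Y0.0
G1 X27.0 Y20.0
G1 X0.0 Y20.0
G1 X0.0 Y0.0
; layer 3
G0 Z7.3
G0 X0.0 Y0.0
G1 X27.0 Y0.0
G1 X27.0 Y16.0
G1 X0.0 Y16.0
G1 X0.0 Y0.0
; layer 4
G0 Z9.7
G0 X0.0 Y0.0
G1 X27.0 Y0.0
G1 X27.0 Y12.0
G1 X0.0 Y12.0
G1 X0.0 Y0.0
; layer 5
G0 Z12.1
G0 X0.0 Y0.0
G1 X27.0 Y0.0
G1 X27.0 Y8.0
G1 X0.0 Y8.0
G1 X0.0 Y0.0
; layer 6
G0 Z14.6
G0 X0.0 Y0.0
G1 X27.0 Y0.0
G1 X27.0 Y4.0
G1 X0.0 Y4.0
G1 X0.0 Y0.0
M2 ; end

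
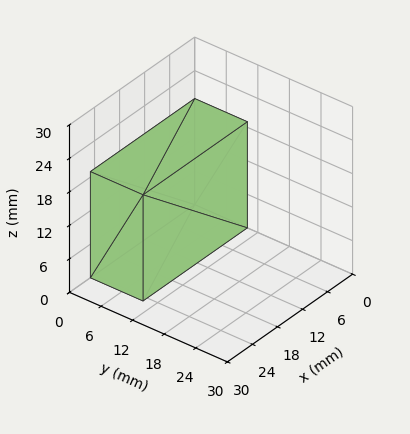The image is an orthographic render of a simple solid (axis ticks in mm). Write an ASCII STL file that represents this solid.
Reading the render: the shape is a rectangular box, roughly 25 × 10 mm footprint and 19 mm tall (dimensions read to the nearest mm from the axis ticks). For the STL, each face is triangulated and given an outward normal.

solid part
  facet normal 0.0000 0.0000 -1.0000
    outer loop
      vertex 25.0 10.0 0.0
      vertex 25.0 0.0 0.0
      vertex 0.0 0.0 0.0
    endloop
  endfacet
  facet normal 0.0000 0.0000 -1.0000
    outer loop
      vertex 0.0 10.0 0.0
      vertex 25.0 10.0 0.0
      vertex 0.0 0.0 0.0
    endloop
  endfacet
  facet normal 0.0000 0.0000 1.0000
    outer loop
      vertex 0.0 0.0 19.0
      vertex 25.0 0.0 19.0
      vertex 25.0 10.0 19.0
    endloop
  endfacet
  facet normal 0.0000 0.0000 1.0000
    outer loop
      vertex 0.0 0.0 19.0
      vertex 25.0 10.0 19.0
      vertex 0.0 10.0 19.0
    endloop
  endfacet
  facet normal 0.0000 -1.0000 0.0000
    outer loop
      vertex 0.0 0.0 0.0
      vertex 25.0 0.0 0.0
      vertex 25.0 0.0 19.0
    endloop
  endfacet
  facet normal 0.0000 -1.0000 0.0000
    outer loop
      vertex 0.0 0.0 0.0
      vertex 25.0 0.0 19.0
      vertex 0.0 0.0 19.0
    endloop
  endfacet
  facet normal 0.0000 1.0000 0.0000
    outer loop
      vertex 25.0 10.0 19.0
      vertex 25.0 10.0 0.0
      vertex 0.0 10.0 0.0
    endloop
  endfacet
  facet normal 0.0000 1.0000 0.0000
    outer loop
      vertex 0.0 10.0 19.0
      vertex 25.0 10.0 19.0
      vertex 0.0 10.0 0.0
    endloop
  endfacet
  facet normal -1.0000 0.0000 0.0000
    outer loop
      vertex 0.0 10.0 19.0
      vertex 0.0 10.0 0.0
      vertex 0.0 0.0 0.0
    endloop
  endfacet
  facet normal -1.0000 0.0000 0.0000
    outer loop
      vertex 0.0 0.0 19.0
      vertex 0.0 10.0 19.0
      vertex 0.0 0.0 0.0
    endloop
  endfacet
  facet normal 1.0000 0.0000 0.0000
    outer loop
      vertex 25.0 0.0 0.0
      vertex 25.0 10.0 0.0
      vertex 25.0 10.0 19.0
    endloop
  endfacet
  facet normal 1.0000 0.0000 0.0000
    outer loop
      vertex 25.0 0.0 0.0
      vertex 25.0 10.0 19.0
      vertex 25.0 0.0 19.0
    endloop
  endfacet
endsolid part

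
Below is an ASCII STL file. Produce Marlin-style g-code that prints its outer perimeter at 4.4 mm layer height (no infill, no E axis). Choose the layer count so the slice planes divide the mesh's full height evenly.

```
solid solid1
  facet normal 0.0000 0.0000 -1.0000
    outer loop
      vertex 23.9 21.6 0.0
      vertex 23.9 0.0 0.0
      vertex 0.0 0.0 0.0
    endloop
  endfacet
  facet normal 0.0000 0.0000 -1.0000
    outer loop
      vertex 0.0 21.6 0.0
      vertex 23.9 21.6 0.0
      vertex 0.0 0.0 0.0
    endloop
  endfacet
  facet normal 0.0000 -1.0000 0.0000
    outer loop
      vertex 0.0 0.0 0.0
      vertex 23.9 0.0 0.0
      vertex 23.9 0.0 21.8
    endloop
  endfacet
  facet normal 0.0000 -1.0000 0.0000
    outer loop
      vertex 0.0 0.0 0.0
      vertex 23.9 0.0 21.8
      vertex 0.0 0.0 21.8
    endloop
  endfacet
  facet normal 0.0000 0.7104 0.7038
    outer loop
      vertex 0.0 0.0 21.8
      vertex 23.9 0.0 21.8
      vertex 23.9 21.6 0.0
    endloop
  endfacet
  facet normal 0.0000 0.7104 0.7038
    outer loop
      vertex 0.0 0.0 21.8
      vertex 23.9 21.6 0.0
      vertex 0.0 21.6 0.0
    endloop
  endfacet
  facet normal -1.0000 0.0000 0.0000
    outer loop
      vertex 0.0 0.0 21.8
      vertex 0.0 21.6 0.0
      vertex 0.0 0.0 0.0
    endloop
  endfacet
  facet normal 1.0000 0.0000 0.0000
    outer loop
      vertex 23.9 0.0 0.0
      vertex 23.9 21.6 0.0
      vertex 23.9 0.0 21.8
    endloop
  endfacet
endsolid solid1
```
; perimeter-only toolpath
G21 ; units = mm
G90 ; absolute positioning
G28 ; home
; layer 1
G0 Z4.4
G0 X0.0 Y0.0
G1 X23.9 Y0.0
G1 X23.9 Y17.3
G1 X0.0 Y17.3
G1 X0.0 Y0.0
; layer 2
G0 Z8.7
G0 X0.0 Y0.0
G1 X23.9 Y0.0
G1 X23.9 Y13.0
G1 X0.0 Y13.0
G1 X0.0 Y0.0
; layer 3
G0 Z13.1
G0 X0.0 Y0.0
G1 X23.9 Y0.0
G1 X23.9 Y8.6
G1 X0.0 Y8.6
G1 X0.0 Y0.0
; layer 4
G0 Z17.4
G0 X0.0 Y0.0
G1 X23.9 Y0.0
G1 X23.9 Y4.3
G1 X0.0 Y4.3
G1 X0.0 Y0.0
M2 ; end

The solid is a wedge (ramp): 23.9 × 21.6 mm base, rising to 21.8 mm along the y=0 edge and sloping linearly to z=0 at y=21.6. Slicing at Δz = 4.4 mm — 5 equal slices spanning the solid's height, so layer i sits at z = i·h/5 — gives 4 non-empty perimeters. Each is a 4-segment closed polygon; G0 lifts to the layer z and rapids to the start vertex, then G1 traces the edges. The cross-section shrinks linearly with z (the slice at the apex is degenerate and omitted).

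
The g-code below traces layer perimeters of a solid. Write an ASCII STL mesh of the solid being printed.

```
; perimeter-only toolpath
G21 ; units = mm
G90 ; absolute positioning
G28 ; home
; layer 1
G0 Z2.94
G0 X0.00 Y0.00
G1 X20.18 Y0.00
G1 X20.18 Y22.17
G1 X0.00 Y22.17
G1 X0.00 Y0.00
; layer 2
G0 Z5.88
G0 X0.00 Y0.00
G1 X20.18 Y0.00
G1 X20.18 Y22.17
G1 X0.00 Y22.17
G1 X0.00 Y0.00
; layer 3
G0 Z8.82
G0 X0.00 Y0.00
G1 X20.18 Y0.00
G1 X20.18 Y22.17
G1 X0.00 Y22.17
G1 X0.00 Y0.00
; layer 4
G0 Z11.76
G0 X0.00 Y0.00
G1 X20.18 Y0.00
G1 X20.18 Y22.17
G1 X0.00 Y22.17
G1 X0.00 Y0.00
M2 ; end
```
solid part
  facet normal 0.0000 0.0000 -1.0000
    outer loop
      vertex 20.18 22.17 0.00
      vertex 20.18 0.00 0.00
      vertex 0.00 0.00 0.00
    endloop
  endfacet
  facet normal 0.0000 0.0000 -1.0000
    outer loop
      vertex 0.00 22.17 0.00
      vertex 20.18 22.17 0.00
      vertex 0.00 0.00 0.00
    endloop
  endfacet
  facet normal 0.0000 0.0000 1.0000
    outer loop
      vertex 0.00 0.00 11.76
      vertex 20.18 0.00 11.76
      vertex 20.18 22.17 11.76
    endloop
  endfacet
  facet normal 0.0000 0.0000 1.0000
    outer loop
      vertex 0.00 0.00 11.76
      vertex 20.18 22.17 11.76
      vertex 0.00 22.17 11.76
    endloop
  endfacet
  facet normal 0.0000 -1.0000 0.0000
    outer loop
      vertex 0.00 0.00 0.00
      vertex 20.18 0.00 0.00
      vertex 20.18 0.00 11.76
    endloop
  endfacet
  facet normal 0.0000 -1.0000 0.0000
    outer loop
      vertex 0.00 0.00 0.00
      vertex 20.18 0.00 11.76
      vertex 0.00 0.00 11.76
    endloop
  endfacet
  facet normal 0.0000 1.0000 0.0000
    outer loop
      vertex 20.18 22.17 11.76
      vertex 20.18 22.17 0.00
      vertex 0.00 22.17 0.00
    endloop
  endfacet
  facet normal 0.0000 1.0000 0.0000
    outer loop
      vertex 0.00 22.17 11.76
      vertex 20.18 22.17 11.76
      vertex 0.00 22.17 0.00
    endloop
  endfacet
  facet normal -1.0000 0.0000 0.0000
    outer loop
      vertex 0.00 22.17 11.76
      vertex 0.00 22.17 0.00
      vertex 0.00 0.00 0.00
    endloop
  endfacet
  facet normal -1.0000 0.0000 0.0000
    outer loop
      vertex 0.00 0.00 11.76
      vertex 0.00 22.17 11.76
      vertex 0.00 0.00 0.00
    endloop
  endfacet
  facet normal 1.0000 0.0000 0.0000
    outer loop
      vertex 20.18 0.00 0.00
      vertex 20.18 22.17 0.00
      vertex 20.18 22.17 11.76
    endloop
  endfacet
  facet normal 1.0000 0.0000 0.0000
    outer loop
      vertex 20.18 0.00 0.00
      vertex 20.18 22.17 11.76
      vertex 20.18 0.00 11.76
    endloop
  endfacet
endsolid part

The G0 Z moves step by Δz≈2.94 mm. Every layer's G1 loop is the same polygon, so the solid is a straight extrusion of it from z=0 to z≈11.8. Closing with flat bottom and top caps and triangulating gives 12 facets — a rectangular box, roughly 20.2 × 22.2 mm footprint and 11.8 mm tall.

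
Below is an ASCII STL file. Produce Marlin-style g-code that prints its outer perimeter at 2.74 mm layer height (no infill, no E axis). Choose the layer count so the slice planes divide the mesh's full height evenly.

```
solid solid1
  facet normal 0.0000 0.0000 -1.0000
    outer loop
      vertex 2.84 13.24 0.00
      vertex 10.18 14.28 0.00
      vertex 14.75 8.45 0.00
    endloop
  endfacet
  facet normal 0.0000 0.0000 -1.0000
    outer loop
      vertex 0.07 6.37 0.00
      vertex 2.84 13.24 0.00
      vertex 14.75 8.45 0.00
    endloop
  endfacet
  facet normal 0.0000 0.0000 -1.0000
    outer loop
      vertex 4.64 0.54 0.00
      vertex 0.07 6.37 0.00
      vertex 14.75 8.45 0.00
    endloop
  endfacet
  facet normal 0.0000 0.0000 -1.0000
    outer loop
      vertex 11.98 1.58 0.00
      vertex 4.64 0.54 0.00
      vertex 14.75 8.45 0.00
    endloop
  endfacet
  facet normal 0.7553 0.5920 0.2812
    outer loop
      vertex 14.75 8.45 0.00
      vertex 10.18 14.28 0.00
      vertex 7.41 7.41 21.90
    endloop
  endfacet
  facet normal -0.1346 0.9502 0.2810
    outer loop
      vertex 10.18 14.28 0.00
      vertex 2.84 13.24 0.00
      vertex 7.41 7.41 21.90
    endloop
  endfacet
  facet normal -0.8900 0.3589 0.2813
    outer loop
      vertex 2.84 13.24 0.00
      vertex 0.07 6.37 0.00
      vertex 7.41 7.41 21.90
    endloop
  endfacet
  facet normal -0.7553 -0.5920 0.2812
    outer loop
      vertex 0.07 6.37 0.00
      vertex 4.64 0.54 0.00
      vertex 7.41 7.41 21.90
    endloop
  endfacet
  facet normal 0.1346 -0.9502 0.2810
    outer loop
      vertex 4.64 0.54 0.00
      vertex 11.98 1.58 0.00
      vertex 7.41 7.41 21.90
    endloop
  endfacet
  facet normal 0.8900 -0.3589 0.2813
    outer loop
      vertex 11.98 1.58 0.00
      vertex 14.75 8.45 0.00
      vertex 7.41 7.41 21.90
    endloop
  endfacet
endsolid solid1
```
; perimeter-only toolpath
G21 ; units = mm
G90 ; absolute positioning
G28 ; home
; layer 1
G0 Z2.74
G0 X13.83 Y8.32
G1 X9.83 Y13.42
G1 X3.41 Y12.51
G1 X0.99 Y6.50
G1 X4.99 Y1.40
G1 X11.41 Y2.31
G1 X13.83 Y8.32
; layer 2
G0 Z5.47
G0 X12.91 Y8.19
G1 X9.49 Y12.56
G1 X3.98 Y11.78
G1 X1.91 Y6.63
G1 X5.33 Y2.26
G1 X10.84 Y3.04
G1 X12.91 Y8.19
; layer 3
G0 Z8.21
G0 X12.00 Y8.06
G1 X9.14 Y11.70
G1 X4.55 Y11.05
G1 X2.82 Y6.76
G1 X5.68 Y3.12
G1 X10.27 Y3.77
G1 X12.00 Y8.06
; layer 4
G0 Z10.95
G0 X11.08 Y7.93
G1 X8.79 Y10.84
G1 X5.12 Y10.32
G1 X3.74 Y6.89
G1 X6.03 Y3.98
G1 X9.70 Y4.50
G1 X11.08 Y7.93
; layer 5
G0 Z13.69
G0 X10.16 Y7.80
G1 X8.45 Y9.99
G1 X5.70 Y9.60
G1 X4.66 Y7.02
G1 X6.37 Y4.83
G1 X9.12 Y5.22
G1 X10.16 Y7.80
; layer 6
G0 Z16.42
G0 X9.25 Y7.67
G1 X8.10 Y9.13
G1 X6.27 Y8.87
G1 X5.57 Y7.15
G1 X6.72 Y5.69
G1 X8.55 Y5.95
G1 X9.25 Y7.67
; layer 7
G0 Z19.16
G0 X8.33 Y7.54
G1 X7.76 Y8.27
G1 X6.84 Y8.14
G1 X6.49 Y7.28
G1 X7.06 Y6.55
G1 X7.98 Y6.68
G1 X8.33 Y7.54
M2 ; end

The solid is a regular 6-sided pyramid, base circumscribed radius ≈ 7.41 mm, apex at z ≈ 21.9 mm. Slicing at Δz = 2.74 mm — 8 equal slices spanning the solid's height, so layer i sits at z = i·h/8 — gives 7 non-empty perimeters. Each is a 6-segment closed polygon; G0 lifts to the layer z and rapids to the start vertex, then G1 traces the edges. The cross-section shrinks linearly with z (the slice at the apex is degenerate and omitted).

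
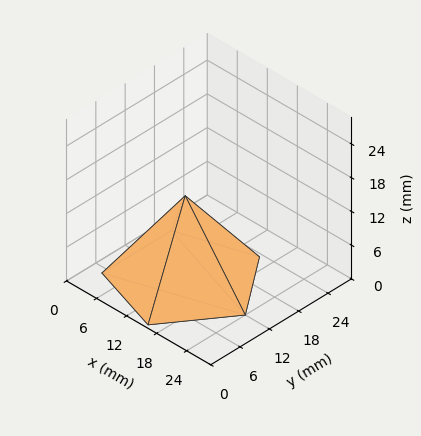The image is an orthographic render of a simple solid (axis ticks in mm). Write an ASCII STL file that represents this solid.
Reading the render: the shape is a regular 5-sided pyramid, base circumscribed radius ≈ 12 mm, apex at z ≈ 15 mm (dimensions read to the nearest mm from the axis ticks). For the STL, each face is triangulated and given an outward normal.

solid part
  facet normal 0.0000 0.0000 -1.0000
    outer loop
      vertex 2.3 19.1 0.0
      vertex 15.7 23.4 0.0
      vertex 24.0 12.0 0.0
    endloop
  endfacet
  facet normal 0.0000 0.0000 -1.0000
    outer loop
      vertex 2.3 4.9 0.0
      vertex 2.3 19.1 0.0
      vertex 24.0 12.0 0.0
    endloop
  endfacet
  facet normal 0.0000 0.0000 -1.0000
    outer loop
      vertex 15.7 0.6 0.0
      vertex 2.3 4.9 0.0
      vertex 24.0 12.0 0.0
    endloop
  endfacet
  facet normal 0.6788 0.4942 0.5431
    outer loop
      vertex 24.0 12.0 0.0
      vertex 15.7 23.4 0.0
      vertex 12.0 12.0 15.0
    endloop
  endfacet
  facet normal -0.2564 0.7990 0.5440
    outer loop
      vertex 15.7 23.4 0.0
      vertex 2.3 19.1 0.0
      vertex 12.0 12.0 15.0
    endloop
  endfacet
  facet normal -0.8397 0.0000 0.5430
    outer loop
      vertex 2.3 19.1 0.0
      vertex 2.3 4.9 0.0
      vertex 12.0 12.0 15.0
    endloop
  endfacet
  facet normal -0.2564 -0.7990 0.5440
    outer loop
      vertex 2.3 4.9 0.0
      vertex 15.7 0.6 0.0
      vertex 12.0 12.0 15.0
    endloop
  endfacet
  facet normal 0.6788 -0.4942 0.5431
    outer loop
      vertex 15.7 0.6 0.0
      vertex 24.0 12.0 0.0
      vertex 12.0 12.0 15.0
    endloop
  endfacet
endsolid part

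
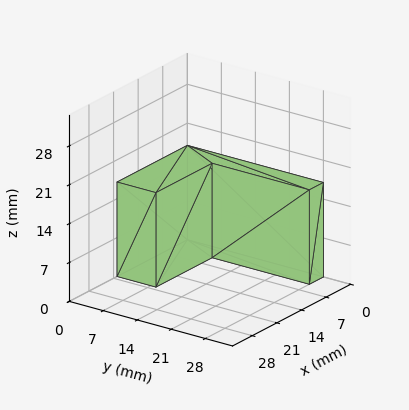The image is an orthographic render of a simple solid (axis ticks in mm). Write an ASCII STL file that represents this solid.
Reading the render: the shape is an L-shaped prism: outer 20 × 28 mm, arm thicknesses ≈ 8 mm (horizontal) and 4 mm (vertical), extruded 17 mm in z (dimensions read to the nearest mm from the axis ticks). For the STL, each face is triangulated and given an outward normal.

solid part
  facet normal 0.0000 0.0000 -1.0000
    outer loop
      vertex 20.000 8.000 0.000
      vertex 20.000 0.000 0.000
      vertex 0.000 0.000 0.000
    endloop
  endfacet
  facet normal 0.0000 0.0000 -1.0000
    outer loop
      vertex 4.000 8.000 0.000
      vertex 20.000 8.000 0.000
      vertex 0.000 0.000 0.000
    endloop
  endfacet
  facet normal 0.0000 0.0000 -1.0000
    outer loop
      vertex 4.000 28.000 0.000
      vertex 4.000 8.000 0.000
      vertex 0.000 0.000 0.000
    endloop
  endfacet
  facet normal 0.0000 0.0000 -1.0000
    outer loop
      vertex 0.000 28.000 0.000
      vertex 4.000 28.000 0.000
      vertex 0.000 0.000 0.000
    endloop
  endfacet
  facet normal 0.0000 0.0000 1.0000
    outer loop
      vertex 0.000 0.000 17.000
      vertex 20.000 0.000 17.000
      vertex 20.000 8.000 17.000
    endloop
  endfacet
  facet normal 0.0000 0.0000 1.0000
    outer loop
      vertex 0.000 0.000 17.000
      vertex 20.000 8.000 17.000
      vertex 4.000 8.000 17.000
    endloop
  endfacet
  facet normal 0.0000 0.0000 1.0000
    outer loop
      vertex 0.000 0.000 17.000
      vertex 4.000 8.000 17.000
      vertex 4.000 28.000 17.000
    endloop
  endfacet
  facet normal 0.0000 0.0000 1.0000
    outer loop
      vertex 0.000 0.000 17.000
      vertex 4.000 28.000 17.000
      vertex 0.000 28.000 17.000
    endloop
  endfacet
  facet normal 0.0000 -1.0000 0.0000
    outer loop
      vertex 0.000 0.000 0.000
      vertex 20.000 0.000 0.000
      vertex 20.000 0.000 17.000
    endloop
  endfacet
  facet normal 0.0000 -1.0000 0.0000
    outer loop
      vertex 0.000 0.000 0.000
      vertex 20.000 0.000 17.000
      vertex 0.000 0.000 17.000
    endloop
  endfacet
  facet normal 1.0000 0.0000 0.0000
    outer loop
      vertex 20.000 0.000 0.000
      vertex 20.000 8.000 0.000
      vertex 20.000 8.000 17.000
    endloop
  endfacet
  facet normal 1.0000 0.0000 0.0000
    outer loop
      vertex 20.000 0.000 0.000
      vertex 20.000 8.000 17.000
      vertex 20.000 0.000 17.000
    endloop
  endfacet
  facet normal 0.0000 1.0000 0.0000
    outer loop
      vertex 20.000 8.000 0.000
      vertex 4.000 8.000 0.000
      vertex 4.000 8.000 17.000
    endloop
  endfacet
  facet normal 0.0000 1.0000 0.0000
    outer loop
      vertex 20.000 8.000 0.000
      vertex 4.000 8.000 17.000
      vertex 20.000 8.000 17.000
    endloop
  endfacet
  facet normal 1.0000 0.0000 0.0000
    outer loop
      vertex 4.000 8.000 0.000
      vertex 4.000 28.000 0.000
      vertex 4.000 28.000 17.000
    endloop
  endfacet
  facet normal 1.0000 0.0000 0.0000
    outer loop
      vertex 4.000 8.000 0.000
      vertex 4.000 28.000 17.000
      vertex 4.000 8.000 17.000
    endloop
  endfacet
  facet normal 0.0000 1.0000 0.0000
    outer loop
      vertex 4.000 28.000 0.000
      vertex 0.000 28.000 0.000
      vertex 0.000 28.000 17.000
    endloop
  endfacet
  facet normal 0.0000 1.0000 0.0000
    outer loop
      vertex 4.000 28.000 0.000
      vertex 0.000 28.000 17.000
      vertex 4.000 28.000 17.000
    endloop
  endfacet
  facet normal -1.0000 0.0000 0.0000
    outer loop
      vertex 0.000 28.000 0.000
      vertex 0.000 0.000 0.000
      vertex 0.000 0.000 17.000
    endloop
  endfacet
  facet normal -1.0000 0.0000 0.0000
    outer loop
      vertex 0.000 28.000 0.000
      vertex 0.000 0.000 17.000
      vertex 0.000 28.000 17.000
    endloop
  endfacet
endsolid part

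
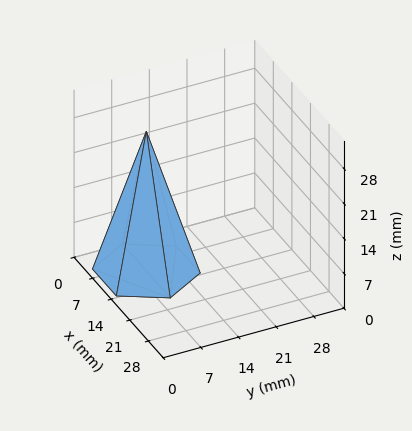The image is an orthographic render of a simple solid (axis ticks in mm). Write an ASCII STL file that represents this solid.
Reading the render: the shape is a regular 6-sided pyramid, base circumscribed radius ≈ 9 mm, apex at z ≈ 28 mm (dimensions read to the nearest mm from the axis ticks). For the STL, each face is triangulated and given an outward normal.

solid part
  facet normal 0.0000 0.0000 -1.0000
    outer loop
      vertex 4.500 16.794 0.000
      vertex 13.500 16.794 0.000
      vertex 18.000 9.000 0.000
    endloop
  endfacet
  facet normal 0.0000 0.0000 -1.0000
    outer loop
      vertex 0.000 9.000 0.000
      vertex 4.500 16.794 0.000
      vertex 18.000 9.000 0.000
    endloop
  endfacet
  facet normal 0.0000 0.0000 -1.0000
    outer loop
      vertex 4.500 1.206 0.000
      vertex 0.000 9.000 0.000
      vertex 18.000 9.000 0.000
    endloop
  endfacet
  facet normal 0.0000 0.0000 -1.0000
    outer loop
      vertex 13.500 1.206 0.000
      vertex 4.500 1.206 0.000
      vertex 18.000 9.000 0.000
    endloop
  endfacet
  facet normal 0.8343 0.4817 0.2682
    outer loop
      vertex 18.000 9.000 0.000
      vertex 13.500 16.794 0.000
      vertex 9.000 9.000 28.000
    endloop
  endfacet
  facet normal 0.0000 0.9634 0.2682
    outer loop
      vertex 13.500 16.794 0.000
      vertex 4.500 16.794 0.000
      vertex 9.000 9.000 28.000
    endloop
  endfacet
  facet normal -0.8343 0.4817 0.2682
    outer loop
      vertex 4.500 16.794 0.000
      vertex 0.000 9.000 0.000
      vertex 9.000 9.000 28.000
    endloop
  endfacet
  facet normal -0.8343 -0.4817 0.2682
    outer loop
      vertex 0.000 9.000 0.000
      vertex 4.500 1.206 0.000
      vertex 9.000 9.000 28.000
    endloop
  endfacet
  facet normal 0.0000 -0.9634 0.2682
    outer loop
      vertex 4.500 1.206 0.000
      vertex 13.500 1.206 0.000
      vertex 9.000 9.000 28.000
    endloop
  endfacet
  facet normal 0.8343 -0.4817 0.2682
    outer loop
      vertex 13.500 1.206 0.000
      vertex 18.000 9.000 0.000
      vertex 9.000 9.000 28.000
    endloop
  endfacet
endsolid part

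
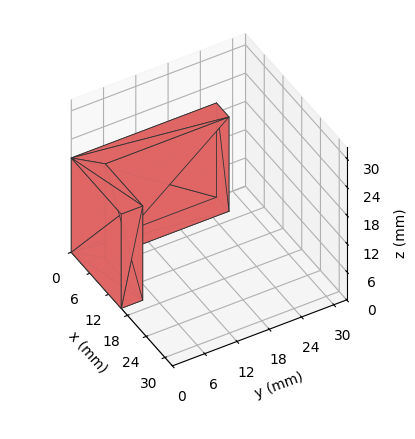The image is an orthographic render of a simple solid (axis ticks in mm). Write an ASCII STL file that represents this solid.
Reading the render: the shape is an L-shaped prism: outer 16 × 27 mm, arm thicknesses ≈ 4 mm (horizontal) and 4 mm (vertical), extruded 20 mm in z (dimensions read to the nearest mm from the axis ticks). For the STL, each face is triangulated and given an outward normal.

solid part
  facet normal 0.0000 0.0000 -1.0000
    outer loop
      vertex 16.000 4.000 0.000
      vertex 16.000 0.000 0.000
      vertex 0.000 0.000 0.000
    endloop
  endfacet
  facet normal 0.0000 0.0000 -1.0000
    outer loop
      vertex 4.000 4.000 0.000
      vertex 16.000 4.000 0.000
      vertex 0.000 0.000 0.000
    endloop
  endfacet
  facet normal 0.0000 0.0000 -1.0000
    outer loop
      vertex 4.000 27.000 0.000
      vertex 4.000 4.000 0.000
      vertex 0.000 0.000 0.000
    endloop
  endfacet
  facet normal 0.0000 0.0000 -1.0000
    outer loop
      vertex 0.000 27.000 0.000
      vertex 4.000 27.000 0.000
      vertex 0.000 0.000 0.000
    endloop
  endfacet
  facet normal 0.0000 0.0000 1.0000
    outer loop
      vertex 0.000 0.000 20.000
      vertex 16.000 0.000 20.000
      vertex 16.000 4.000 20.000
    endloop
  endfacet
  facet normal 0.0000 0.0000 1.0000
    outer loop
      vertex 0.000 0.000 20.000
      vertex 16.000 4.000 20.000
      vertex 4.000 4.000 20.000
    endloop
  endfacet
  facet normal 0.0000 0.0000 1.0000
    outer loop
      vertex 0.000 0.000 20.000
      vertex 4.000 4.000 20.000
      vertex 4.000 27.000 20.000
    endloop
  endfacet
  facet normal 0.0000 0.0000 1.0000
    outer loop
      vertex 0.000 0.000 20.000
      vertex 4.000 27.000 20.000
      vertex 0.000 27.000 20.000
    endloop
  endfacet
  facet normal 0.0000 -1.0000 0.0000
    outer loop
      vertex 0.000 0.000 0.000
      vertex 16.000 0.000 0.000
      vertex 16.000 0.000 20.000
    endloop
  endfacet
  facet normal 0.0000 -1.0000 0.0000
    outer loop
      vertex 0.000 0.000 0.000
      vertex 16.000 0.000 20.000
      vertex 0.000 0.000 20.000
    endloop
  endfacet
  facet normal 1.0000 0.0000 0.0000
    outer loop
      vertex 16.000 0.000 0.000
      vertex 16.000 4.000 0.000
      vertex 16.000 4.000 20.000
    endloop
  endfacet
  facet normal 1.0000 0.0000 0.0000
    outer loop
      vertex 16.000 0.000 0.000
      vertex 16.000 4.000 20.000
      vertex 16.000 0.000 20.000
    endloop
  endfacet
  facet normal 0.0000 1.0000 0.0000
    outer loop
      vertex 16.000 4.000 0.000
      vertex 4.000 4.000 0.000
      vertex 4.000 4.000 20.000
    endloop
  endfacet
  facet normal 0.0000 1.0000 0.0000
    outer loop
      vertex 16.000 4.000 0.000
      vertex 4.000 4.000 20.000
      vertex 16.000 4.000 20.000
    endloop
  endfacet
  facet normal 1.0000 0.0000 0.0000
    outer loop
      vertex 4.000 4.000 0.000
      vertex 4.000 27.000 0.000
      vertex 4.000 27.000 20.000
    endloop
  endfacet
  facet normal 1.0000 0.0000 0.0000
    outer loop
      vertex 4.000 4.000 0.000
      vertex 4.000 27.000 20.000
      vertex 4.000 4.000 20.000
    endloop
  endfacet
  facet normal 0.0000 1.0000 0.0000
    outer loop
      vertex 4.000 27.000 0.000
      vertex 0.000 27.000 0.000
      vertex 0.000 27.000 20.000
    endloop
  endfacet
  facet normal 0.0000 1.0000 0.0000
    outer loop
      vertex 4.000 27.000 0.000
      vertex 0.000 27.000 20.000
      vertex 4.000 27.000 20.000
    endloop
  endfacet
  facet normal -1.0000 0.0000 0.0000
    outer loop
      vertex 0.000 27.000 0.000
      vertex 0.000 0.000 0.000
      vertex 0.000 0.000 20.000
    endloop
  endfacet
  facet normal -1.0000 0.0000 0.0000
    outer loop
      vertex 0.000 27.000 0.000
      vertex 0.000 0.000 20.000
      vertex 0.000 27.000 20.000
    endloop
  endfacet
endsolid part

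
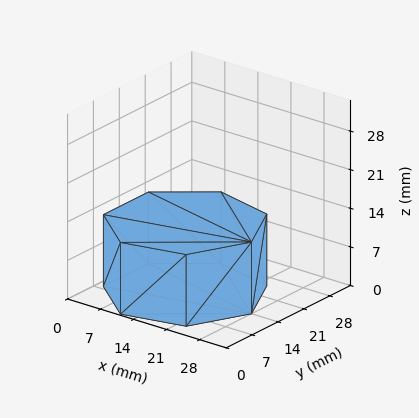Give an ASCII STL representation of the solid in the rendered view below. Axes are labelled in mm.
Reading the render: the shape is a regular 7-sided prism (a cylinder approximated with 7 flat sides), circumscribed radius ≈ 14 mm, height ≈ 13 mm (dimensions read to the nearest mm from the axis ticks). For the STL, each face is triangulated and given an outward normal.

solid part
  facet normal 0.0000 0.0000 -1.0000
    outer loop
      vertex 10.9 27.6 0.0
      vertex 22.7 24.9 0.0
      vertex 28.0 14.0 0.0
    endloop
  endfacet
  facet normal 0.0000 0.0000 -1.0000
    outer loop
      vertex 1.4 20.1 0.0
      vertex 10.9 27.6 0.0
      vertex 28.0 14.0 0.0
    endloop
  endfacet
  facet normal 0.0000 0.0000 -1.0000
    outer loop
      vertex 1.4 7.9 0.0
      vertex 1.4 20.1 0.0
      vertex 28.0 14.0 0.0
    endloop
  endfacet
  facet normal 0.0000 0.0000 -1.0000
    outer loop
      vertex 10.9 0.4 0.0
      vertex 1.4 7.9 0.0
      vertex 28.0 14.0 0.0
    endloop
  endfacet
  facet normal 0.0000 0.0000 -1.0000
    outer loop
      vertex 22.7 3.1 0.0
      vertex 10.9 0.4 0.0
      vertex 28.0 14.0 0.0
    endloop
  endfacet
  facet normal 0.0000 0.0000 1.0000
    outer loop
      vertex 28.0 14.0 13.0
      vertex 22.7 24.9 13.0
      vertex 10.9 27.6 13.0
    endloop
  endfacet
  facet normal 0.0000 0.0000 1.0000
    outer loop
      vertex 28.0 14.0 13.0
      vertex 10.9 27.6 13.0
      vertex 1.4 20.1 13.0
    endloop
  endfacet
  facet normal 0.0000 0.0000 1.0000
    outer loop
      vertex 28.0 14.0 13.0
      vertex 1.4 20.1 13.0
      vertex 1.4 7.9 13.0
    endloop
  endfacet
  facet normal 0.0000 0.0000 1.0000
    outer loop
      vertex 28.0 14.0 13.0
      vertex 1.4 7.9 13.0
      vertex 10.9 0.4 13.0
    endloop
  endfacet
  facet normal 0.0000 0.0000 1.0000
    outer loop
      vertex 28.0 14.0 13.0
      vertex 10.9 0.4 13.0
      vertex 22.7 3.1 13.0
    endloop
  endfacet
  facet normal 0.8993 0.4373 0.0000
    outer loop
      vertex 28.0 14.0 0.0
      vertex 22.7 24.9 0.0
      vertex 22.7 24.9 13.0
    endloop
  endfacet
  facet normal 0.8993 0.4373 0.0000
    outer loop
      vertex 28.0 14.0 0.0
      vertex 22.7 24.9 13.0
      vertex 28.0 14.0 13.0
    endloop
  endfacet
  facet normal 0.2230 0.9748 0.0000
    outer loop
      vertex 22.7 24.9 0.0
      vertex 10.9 27.6 0.0
      vertex 10.9 27.6 13.0
    endloop
  endfacet
  facet normal 0.2230 0.9748 0.0000
    outer loop
      vertex 22.7 24.9 0.0
      vertex 10.9 27.6 13.0
      vertex 22.7 24.9 13.0
    endloop
  endfacet
  facet normal -0.6196 0.7849 0.0000
    outer loop
      vertex 10.9 27.6 0.0
      vertex 1.4 20.1 0.0
      vertex 1.4 20.1 13.0
    endloop
  endfacet
  facet normal -0.6196 0.7849 0.0000
    outer loop
      vertex 10.9 27.6 0.0
      vertex 1.4 20.1 13.0
      vertex 10.9 27.6 13.0
    endloop
  endfacet
  facet normal -1.0000 0.0000 0.0000
    outer loop
      vertex 1.4 20.1 0.0
      vertex 1.4 7.9 0.0
      vertex 1.4 7.9 13.0
    endloop
  endfacet
  facet normal -1.0000 0.0000 0.0000
    outer loop
      vertex 1.4 20.1 0.0
      vertex 1.4 7.9 13.0
      vertex 1.4 20.1 13.0
    endloop
  endfacet
  facet normal -0.6196 -0.7849 0.0000
    outer loop
      vertex 1.4 7.9 0.0
      vertex 10.9 0.4 0.0
      vertex 10.9 0.4 13.0
    endloop
  endfacet
  facet normal -0.6196 -0.7849 0.0000
    outer loop
      vertex 1.4 7.9 0.0
      vertex 10.9 0.4 13.0
      vertex 1.4 7.9 13.0
    endloop
  endfacet
  facet normal 0.2230 -0.9748 0.0000
    outer loop
      vertex 10.9 0.4 0.0
      vertex 22.7 3.1 0.0
      vertex 22.7 3.1 13.0
    endloop
  endfacet
  facet normal 0.2230 -0.9748 0.0000
    outer loop
      vertex 10.9 0.4 0.0
      vertex 22.7 3.1 13.0
      vertex 10.9 0.4 13.0
    endloop
  endfacet
  facet normal 0.8993 -0.4373 0.0000
    outer loop
      vertex 22.7 3.1 0.0
      vertex 28.0 14.0 0.0
      vertex 28.0 14.0 13.0
    endloop
  endfacet
  facet normal 0.8993 -0.4373 0.0000
    outer loop
      vertex 22.7 3.1 0.0
      vertex 28.0 14.0 13.0
      vertex 22.7 3.1 13.0
    endloop
  endfacet
endsolid part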